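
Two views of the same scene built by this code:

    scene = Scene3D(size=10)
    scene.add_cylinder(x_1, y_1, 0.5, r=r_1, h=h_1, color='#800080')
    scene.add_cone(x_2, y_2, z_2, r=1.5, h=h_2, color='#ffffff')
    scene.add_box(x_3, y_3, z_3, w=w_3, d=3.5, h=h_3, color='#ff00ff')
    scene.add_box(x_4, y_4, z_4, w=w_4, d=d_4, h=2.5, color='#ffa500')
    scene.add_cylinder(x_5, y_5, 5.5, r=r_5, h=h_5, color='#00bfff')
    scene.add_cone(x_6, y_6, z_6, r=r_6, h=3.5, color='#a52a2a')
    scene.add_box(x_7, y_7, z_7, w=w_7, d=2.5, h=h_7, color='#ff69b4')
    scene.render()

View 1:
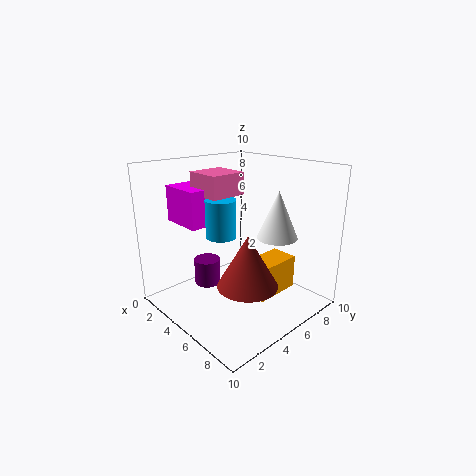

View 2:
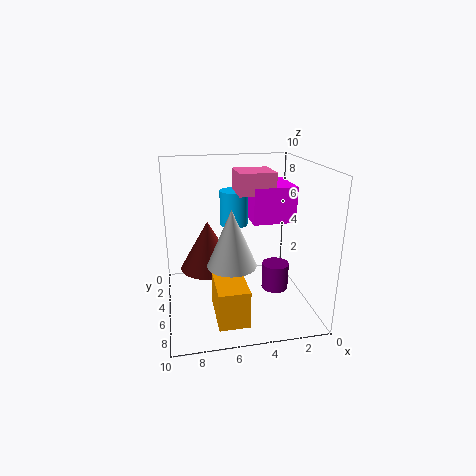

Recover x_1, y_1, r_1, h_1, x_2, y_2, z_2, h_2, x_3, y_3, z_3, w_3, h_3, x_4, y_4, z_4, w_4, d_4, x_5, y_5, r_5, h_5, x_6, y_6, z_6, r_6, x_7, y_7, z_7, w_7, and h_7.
x_1 = 2, y_1 = 4.5, r_1 = 1, h_1 = 2, x_2 = 6, y_2 = 8, z_2 = 4.5, h_2 = 3.5, x_3 = 1, y_3 = 2, z_3 = 6, w_3 = 3, h_3 = 2.5, x_4 = 5, y_4 = 5.5, z_4 = 0.5, w_4 = 2, d_4 = 3.5, x_5 = 5, y_5 = 3.5, r_5 = 1, h_5 = 2.5, x_6 = 7, y_6 = 4, z_6 = 2.5, r_6 = 2, x_7 = 2.5, y_7 = 3, z_7 = 8, w_7 = 2.5, h_7 = 1.5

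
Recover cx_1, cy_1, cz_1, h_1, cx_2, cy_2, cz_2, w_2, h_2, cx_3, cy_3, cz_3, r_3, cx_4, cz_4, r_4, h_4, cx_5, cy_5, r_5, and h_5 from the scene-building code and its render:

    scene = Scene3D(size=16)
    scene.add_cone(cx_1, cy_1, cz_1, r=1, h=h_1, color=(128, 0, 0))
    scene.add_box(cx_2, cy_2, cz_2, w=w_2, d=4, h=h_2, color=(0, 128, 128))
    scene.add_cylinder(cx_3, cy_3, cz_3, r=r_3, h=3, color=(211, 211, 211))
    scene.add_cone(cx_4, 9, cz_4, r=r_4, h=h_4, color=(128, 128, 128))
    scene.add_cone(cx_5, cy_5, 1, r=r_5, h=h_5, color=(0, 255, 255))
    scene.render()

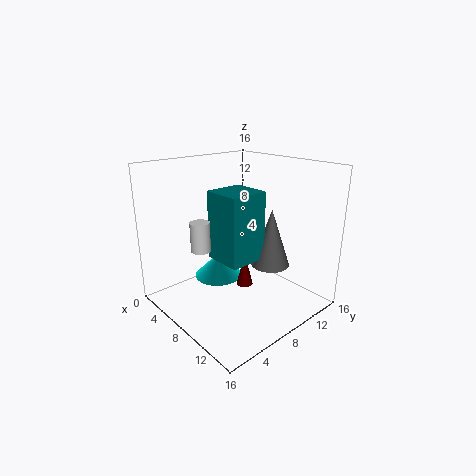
cx_1 = 7
cy_1 = 10
cz_1 = 1
h_1 = 4
cx_2 = 8
cy_2 = 4
cz_2 = 7
w_2 = 4
h_2 = 7
cx_3 = 8
cy_3 = 3
cz_3 = 8
r_3 = 1
cx_4 = 12
cz_4 = 6
r_4 = 2
h_4 = 6
cx_5 = 3
cy_5 = 9
r_5 = 3
h_5 = 3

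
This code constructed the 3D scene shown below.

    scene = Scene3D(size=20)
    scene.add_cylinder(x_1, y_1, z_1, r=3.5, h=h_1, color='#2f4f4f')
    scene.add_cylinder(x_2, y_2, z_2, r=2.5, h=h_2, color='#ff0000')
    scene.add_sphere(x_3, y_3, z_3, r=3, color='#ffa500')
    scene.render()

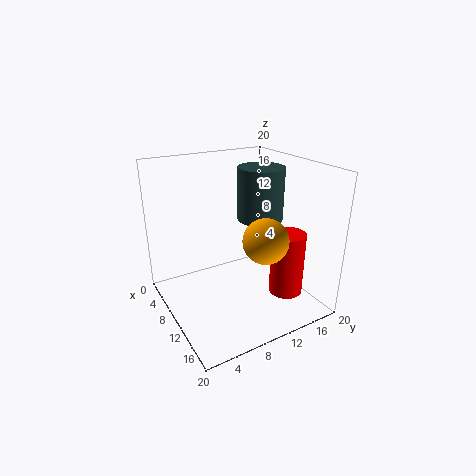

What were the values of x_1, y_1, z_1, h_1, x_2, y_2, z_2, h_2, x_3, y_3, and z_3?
x_1 = 6.5
y_1 = 16
z_1 = 10.5
h_1 = 8
x_2 = 12.5
y_2 = 17
z_2 = 0.5
h_2 = 9.5
x_3 = 14.5
y_3 = 11.5
z_3 = 11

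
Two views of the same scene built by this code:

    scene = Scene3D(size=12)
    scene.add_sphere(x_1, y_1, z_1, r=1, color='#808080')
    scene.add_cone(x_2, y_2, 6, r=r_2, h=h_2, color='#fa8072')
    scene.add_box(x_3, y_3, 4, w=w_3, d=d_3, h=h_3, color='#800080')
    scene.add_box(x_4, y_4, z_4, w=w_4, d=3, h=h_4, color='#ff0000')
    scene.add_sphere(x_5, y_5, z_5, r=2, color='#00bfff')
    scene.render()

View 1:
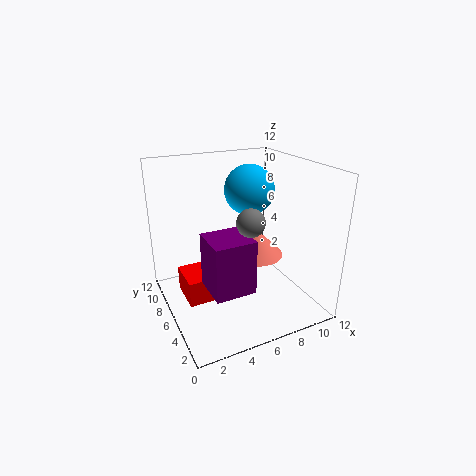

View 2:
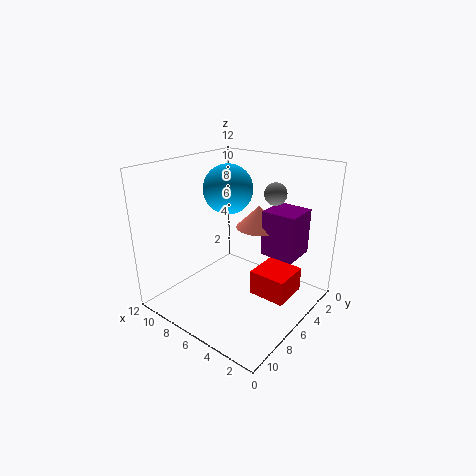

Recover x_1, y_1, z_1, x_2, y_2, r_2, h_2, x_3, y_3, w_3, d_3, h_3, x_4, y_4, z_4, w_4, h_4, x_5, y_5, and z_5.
x_1 = 5; y_1 = 2; z_1 = 9; x_2 = 6; y_2 = 3; r_2 = 2; h_2 = 2; x_3 = 2; y_3 = 1; w_3 = 3; d_3 = 3; h_3 = 4; x_4 = 1; y_4 = 4; z_4 = 2; w_4 = 3; h_4 = 2; x_5 = 7; y_5 = 6; z_5 = 10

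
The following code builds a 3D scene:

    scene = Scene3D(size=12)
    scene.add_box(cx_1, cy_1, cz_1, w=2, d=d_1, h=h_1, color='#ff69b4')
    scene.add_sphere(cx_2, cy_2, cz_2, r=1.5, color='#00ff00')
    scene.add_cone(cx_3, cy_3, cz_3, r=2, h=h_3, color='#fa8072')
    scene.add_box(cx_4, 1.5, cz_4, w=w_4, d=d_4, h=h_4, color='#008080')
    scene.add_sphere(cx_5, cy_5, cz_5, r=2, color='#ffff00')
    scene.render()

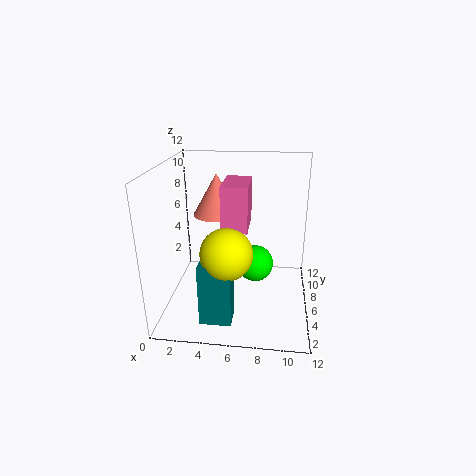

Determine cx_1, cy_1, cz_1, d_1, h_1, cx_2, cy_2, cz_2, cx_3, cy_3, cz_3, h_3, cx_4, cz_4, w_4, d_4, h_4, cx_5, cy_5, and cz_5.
cx_1 = 5, cy_1 = 3.5, cz_1 = 7.5, d_1 = 3.5, h_1 = 3.5, cx_2 = 7.5, cy_2 = 5.5, cz_2 = 4, cx_3 = 4, cy_3 = 7.5, cz_3 = 7.5, h_3 = 3.5, cx_4 = 3.5, cz_4 = 0.5, w_4 = 2.5, d_4 = 2, h_4 = 5, cx_5 = 5.5, cy_5 = 3, cz_5 = 6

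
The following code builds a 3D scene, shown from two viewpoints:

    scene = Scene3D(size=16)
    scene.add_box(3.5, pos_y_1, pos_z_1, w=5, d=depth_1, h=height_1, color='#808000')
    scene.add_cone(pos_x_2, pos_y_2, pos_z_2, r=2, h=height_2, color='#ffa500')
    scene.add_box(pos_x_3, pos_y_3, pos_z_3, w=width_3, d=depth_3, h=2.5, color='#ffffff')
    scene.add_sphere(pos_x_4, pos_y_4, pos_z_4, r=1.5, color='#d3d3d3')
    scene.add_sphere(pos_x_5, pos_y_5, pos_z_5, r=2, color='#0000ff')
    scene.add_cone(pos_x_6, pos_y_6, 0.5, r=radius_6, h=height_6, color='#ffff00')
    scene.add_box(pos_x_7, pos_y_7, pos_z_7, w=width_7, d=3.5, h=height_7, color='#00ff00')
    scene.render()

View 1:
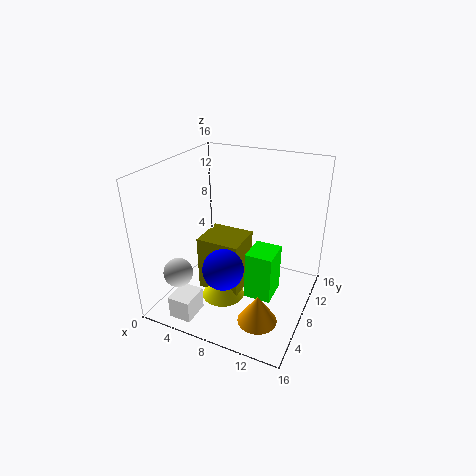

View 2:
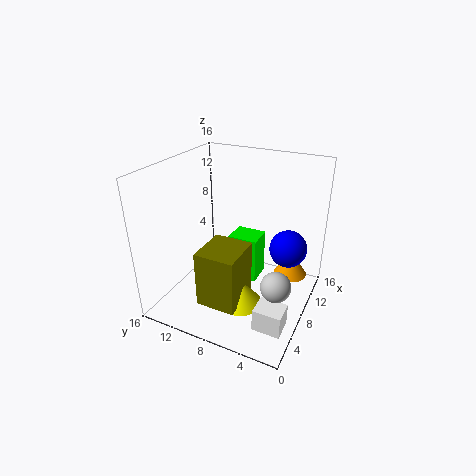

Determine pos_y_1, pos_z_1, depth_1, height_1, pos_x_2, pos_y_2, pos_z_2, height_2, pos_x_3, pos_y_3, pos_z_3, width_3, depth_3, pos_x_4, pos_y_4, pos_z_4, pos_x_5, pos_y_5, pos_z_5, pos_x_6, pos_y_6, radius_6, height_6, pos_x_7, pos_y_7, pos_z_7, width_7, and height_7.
pos_y_1 = 6.5; pos_z_1 = 1; depth_1 = 4.5; height_1 = 6.5; pos_x_2 = 12.5; pos_y_2 = 3; pos_z_2 = 2; height_2 = 3; pos_x_3 = 3; pos_y_3 = 1; pos_z_3 = 0.5; width_3 = 2.5; depth_3 = 3; pos_x_4 = 4; pos_y_4 = 2; pos_z_4 = 6; pos_x_5 = 9; pos_y_5 = 2.5; pos_z_5 = 7.5; pos_x_6 = 6.5; pos_y_6 = 7; radius_6 = 2.5; height_6 = 3; pos_x_7 = 9.5; pos_y_7 = 6.5; pos_z_7 = 1.5; width_7 = 3; height_7 = 5.5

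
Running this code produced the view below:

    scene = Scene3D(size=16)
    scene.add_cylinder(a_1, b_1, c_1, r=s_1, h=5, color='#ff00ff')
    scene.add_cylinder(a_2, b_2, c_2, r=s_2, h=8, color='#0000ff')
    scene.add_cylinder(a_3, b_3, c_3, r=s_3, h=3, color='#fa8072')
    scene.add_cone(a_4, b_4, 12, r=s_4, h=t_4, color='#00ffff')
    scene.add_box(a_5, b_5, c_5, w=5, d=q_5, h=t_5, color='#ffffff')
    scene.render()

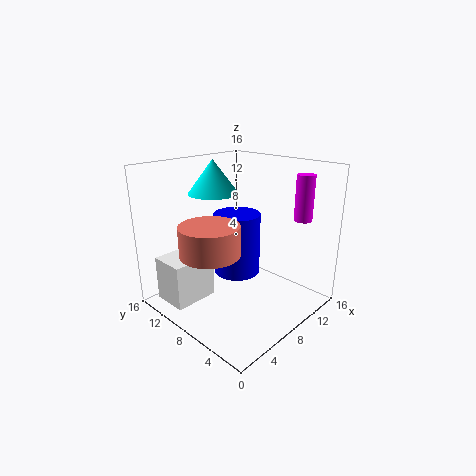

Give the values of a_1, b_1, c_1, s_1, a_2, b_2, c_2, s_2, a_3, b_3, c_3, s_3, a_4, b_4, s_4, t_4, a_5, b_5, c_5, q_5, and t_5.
a_1 = 13
b_1 = 3
c_1 = 10
s_1 = 1
a_2 = 12
b_2 = 12
c_2 = 1
s_2 = 3
a_3 = 3
b_3 = 7
c_3 = 8
s_3 = 3
a_4 = 9
b_4 = 13
s_4 = 3
t_4 = 4
a_5 = 1
b_5 = 10
c_5 = 1
q_5 = 4
t_5 = 5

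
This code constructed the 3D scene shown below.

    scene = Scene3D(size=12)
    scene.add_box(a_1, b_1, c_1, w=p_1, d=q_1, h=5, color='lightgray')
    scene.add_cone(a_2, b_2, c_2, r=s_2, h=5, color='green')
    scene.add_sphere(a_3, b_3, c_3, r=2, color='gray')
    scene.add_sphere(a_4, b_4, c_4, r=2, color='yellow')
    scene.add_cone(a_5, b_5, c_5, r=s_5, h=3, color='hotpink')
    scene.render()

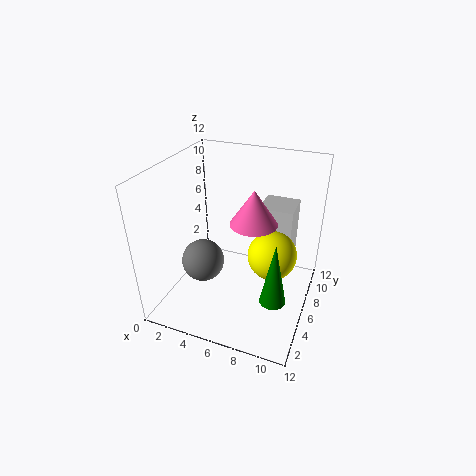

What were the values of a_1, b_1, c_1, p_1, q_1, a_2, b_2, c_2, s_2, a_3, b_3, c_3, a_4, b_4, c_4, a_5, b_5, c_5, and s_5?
a_1 = 7
b_1 = 8
c_1 = 3
p_1 = 3
q_1 = 3
a_2 = 10
b_2 = 3
c_2 = 3
s_2 = 1
a_3 = 2
b_3 = 7
c_3 = 2
a_4 = 9
b_4 = 6
c_4 = 5
a_5 = 7
b_5 = 7
c_5 = 7
s_5 = 2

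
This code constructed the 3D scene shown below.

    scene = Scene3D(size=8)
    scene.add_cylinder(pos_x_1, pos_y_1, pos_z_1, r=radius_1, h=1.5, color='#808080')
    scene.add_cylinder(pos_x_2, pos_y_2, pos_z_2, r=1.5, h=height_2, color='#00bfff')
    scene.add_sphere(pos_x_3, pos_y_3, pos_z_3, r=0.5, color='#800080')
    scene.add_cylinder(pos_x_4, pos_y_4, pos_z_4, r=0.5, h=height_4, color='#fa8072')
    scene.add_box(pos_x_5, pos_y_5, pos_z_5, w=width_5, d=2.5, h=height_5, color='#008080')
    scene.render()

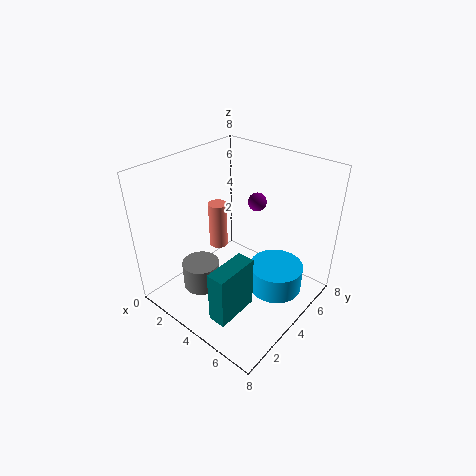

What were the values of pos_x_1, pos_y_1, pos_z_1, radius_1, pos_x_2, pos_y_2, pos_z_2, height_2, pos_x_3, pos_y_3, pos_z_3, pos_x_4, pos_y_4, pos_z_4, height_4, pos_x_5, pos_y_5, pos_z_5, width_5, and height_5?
pos_x_1 = 3
pos_y_1 = 2
pos_z_1 = 1.5
radius_1 = 1
pos_x_2 = 6
pos_y_2 = 5
pos_z_2 = 1
height_2 = 1.5
pos_x_3 = 4.5
pos_y_3 = 5
pos_z_3 = 6
pos_x_4 = 3
pos_y_4 = 3.5
pos_z_4 = 3.5
height_4 = 2.5
pos_x_5 = 4.5
pos_y_5 = 1
pos_z_5 = 0.5
width_5 = 1
height_5 = 3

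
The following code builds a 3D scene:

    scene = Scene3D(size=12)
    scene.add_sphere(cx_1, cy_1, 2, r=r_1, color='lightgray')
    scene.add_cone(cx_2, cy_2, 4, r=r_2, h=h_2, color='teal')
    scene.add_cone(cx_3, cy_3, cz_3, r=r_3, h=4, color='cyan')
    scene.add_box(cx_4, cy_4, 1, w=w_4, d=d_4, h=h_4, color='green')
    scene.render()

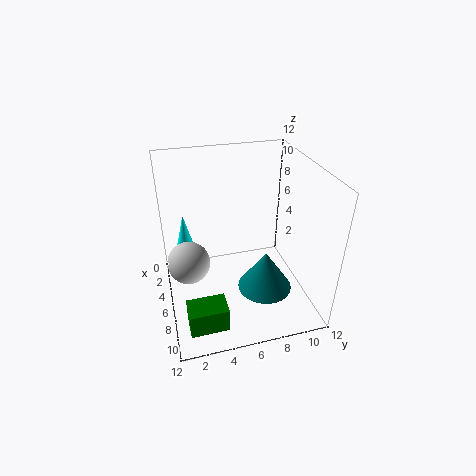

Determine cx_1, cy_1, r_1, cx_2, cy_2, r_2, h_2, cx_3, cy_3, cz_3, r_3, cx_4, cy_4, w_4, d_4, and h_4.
cx_1 = 3; cy_1 = 2; r_1 = 2; cx_2 = 10; cy_2 = 7; r_2 = 2; h_2 = 3; cx_3 = 1; cy_3 = 2; cz_3 = 2; r_3 = 1; cx_4 = 9; cy_4 = 1; w_4 = 2; d_4 = 3; h_4 = 2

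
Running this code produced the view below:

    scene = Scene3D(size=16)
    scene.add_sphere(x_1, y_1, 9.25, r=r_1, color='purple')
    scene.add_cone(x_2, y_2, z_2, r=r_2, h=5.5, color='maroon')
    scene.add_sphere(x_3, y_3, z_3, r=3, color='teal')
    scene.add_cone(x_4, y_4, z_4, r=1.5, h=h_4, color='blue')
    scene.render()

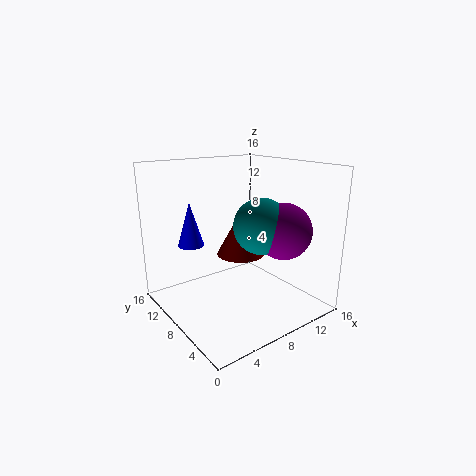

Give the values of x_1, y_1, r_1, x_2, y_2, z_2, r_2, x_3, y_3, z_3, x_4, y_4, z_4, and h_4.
x_1 = 11; y_1 = 4; r_1 = 3; x_2 = 11; y_2 = 11.5; z_2 = 4.25; r_2 = 3; x_3 = 9.25; y_3 = 5.5; z_3 = 9.75; x_4 = 4.25; y_4 = 12; z_4 = 6.75; h_4 = 5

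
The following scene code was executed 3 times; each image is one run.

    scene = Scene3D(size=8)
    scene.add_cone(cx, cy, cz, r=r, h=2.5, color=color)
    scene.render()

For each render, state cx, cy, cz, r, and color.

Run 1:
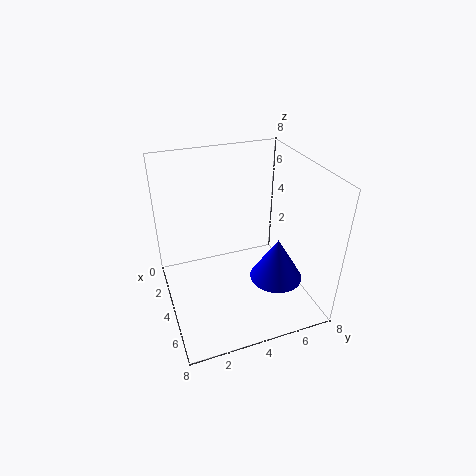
cx = 5, cy = 6, cz = 1.5, r = 1.5, color = 'blue'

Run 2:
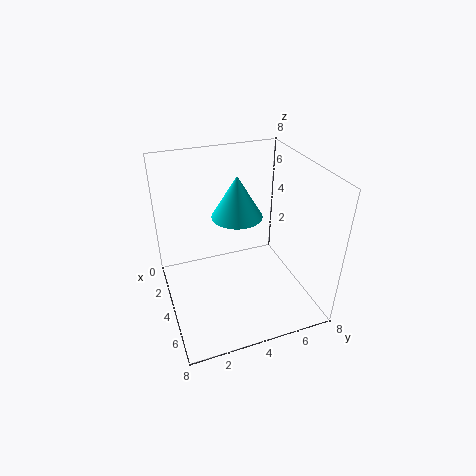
cx = 2.5, cy = 4.5, cz = 4.5, r = 1.5, color = 'cyan'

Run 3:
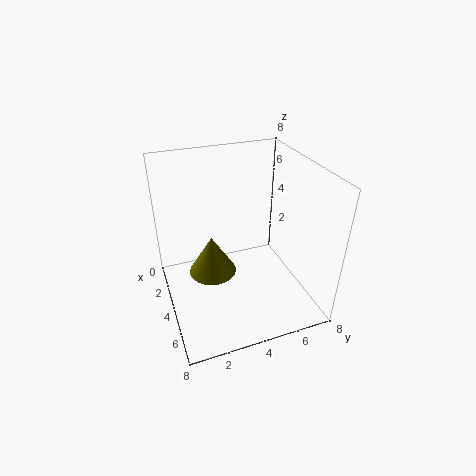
cx = 2, cy = 3, cz = 0.5, r = 1.5, color = 'olive'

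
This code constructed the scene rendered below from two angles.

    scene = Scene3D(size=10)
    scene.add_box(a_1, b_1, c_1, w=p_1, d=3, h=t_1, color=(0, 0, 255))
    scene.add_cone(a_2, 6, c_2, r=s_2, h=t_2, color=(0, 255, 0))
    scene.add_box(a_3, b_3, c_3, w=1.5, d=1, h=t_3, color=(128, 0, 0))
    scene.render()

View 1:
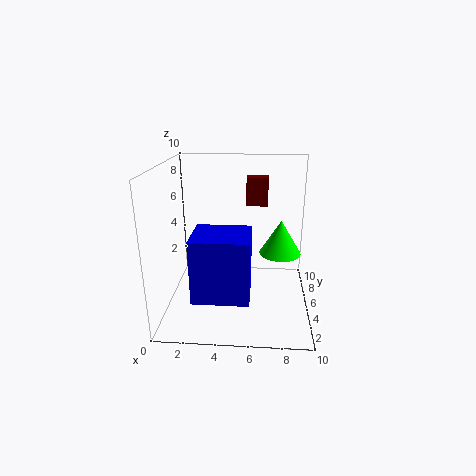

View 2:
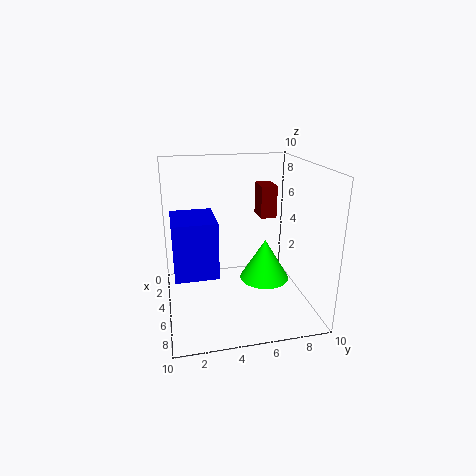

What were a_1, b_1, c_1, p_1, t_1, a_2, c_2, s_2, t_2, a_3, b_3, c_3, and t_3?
a_1 = 2.5; b_1 = 0.5; c_1 = 2.5; p_1 = 3.5; t_1 = 4; a_2 = 8; c_2 = 3.5; s_2 = 1.5; t_2 = 2.5; a_3 = 5.5; b_3 = 6; c_3 = 7; t_3 = 2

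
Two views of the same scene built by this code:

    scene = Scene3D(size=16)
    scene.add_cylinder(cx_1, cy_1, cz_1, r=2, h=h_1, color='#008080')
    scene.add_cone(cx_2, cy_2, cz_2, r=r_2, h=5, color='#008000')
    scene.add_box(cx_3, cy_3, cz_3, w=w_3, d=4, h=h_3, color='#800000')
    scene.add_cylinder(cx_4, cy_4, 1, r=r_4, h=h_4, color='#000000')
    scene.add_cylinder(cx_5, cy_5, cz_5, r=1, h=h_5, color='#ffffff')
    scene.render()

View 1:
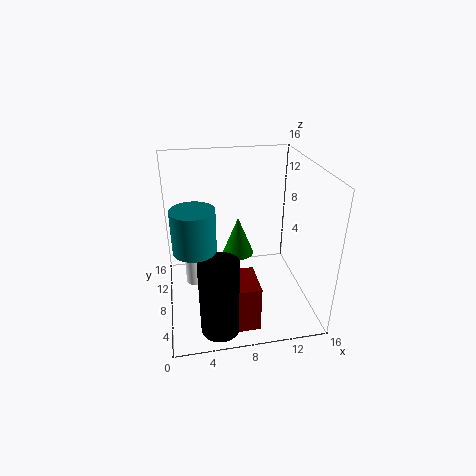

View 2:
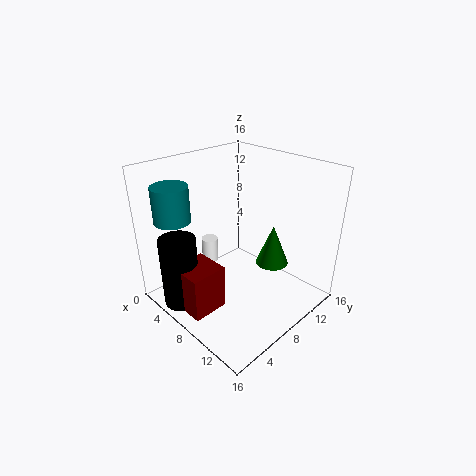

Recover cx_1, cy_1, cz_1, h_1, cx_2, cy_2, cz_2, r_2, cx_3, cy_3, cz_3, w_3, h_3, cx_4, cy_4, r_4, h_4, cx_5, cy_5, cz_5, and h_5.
cx_1 = 3
cy_1 = 3
cz_1 = 10
h_1 = 4
cx_2 = 9
cy_2 = 13
cz_2 = 3
r_2 = 2
cx_3 = 5
cy_3 = 1
cz_3 = 1
w_3 = 4
h_3 = 5
cx_4 = 5
cy_4 = 2
r_4 = 2
h_4 = 8
cx_5 = 3
cy_5 = 8
cz_5 = 3
h_5 = 3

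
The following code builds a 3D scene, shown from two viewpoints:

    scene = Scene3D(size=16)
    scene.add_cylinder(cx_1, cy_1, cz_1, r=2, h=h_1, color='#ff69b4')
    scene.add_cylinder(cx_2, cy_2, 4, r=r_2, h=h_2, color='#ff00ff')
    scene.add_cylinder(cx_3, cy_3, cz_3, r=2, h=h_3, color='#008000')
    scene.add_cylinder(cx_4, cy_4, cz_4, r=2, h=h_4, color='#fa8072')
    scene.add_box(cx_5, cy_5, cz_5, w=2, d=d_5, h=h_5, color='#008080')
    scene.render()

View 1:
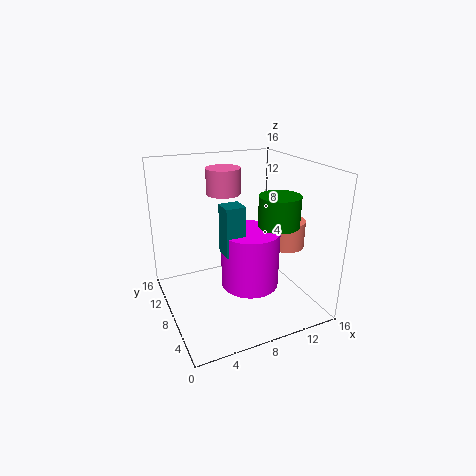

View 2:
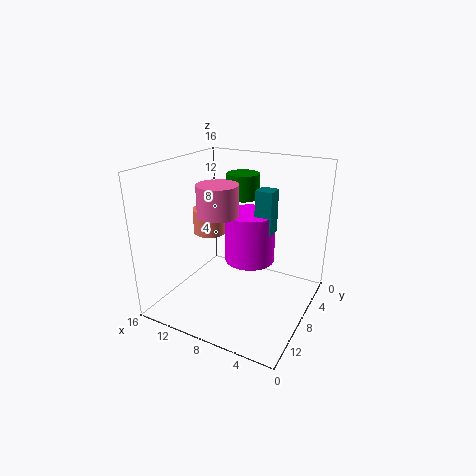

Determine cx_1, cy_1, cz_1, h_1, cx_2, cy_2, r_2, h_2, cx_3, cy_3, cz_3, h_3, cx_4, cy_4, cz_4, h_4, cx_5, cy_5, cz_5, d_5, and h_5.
cx_1 = 8
cy_1 = 12
cz_1 = 12
h_1 = 3
cx_2 = 8
cy_2 = 5
r_2 = 3
h_2 = 6
cx_3 = 10
cy_3 = 3
cz_3 = 11
h_3 = 3
cx_4 = 13
cy_4 = 6
cz_4 = 7
h_4 = 3
cx_5 = 5
cy_5 = 4
cz_5 = 8
d_5 = 2
h_5 = 5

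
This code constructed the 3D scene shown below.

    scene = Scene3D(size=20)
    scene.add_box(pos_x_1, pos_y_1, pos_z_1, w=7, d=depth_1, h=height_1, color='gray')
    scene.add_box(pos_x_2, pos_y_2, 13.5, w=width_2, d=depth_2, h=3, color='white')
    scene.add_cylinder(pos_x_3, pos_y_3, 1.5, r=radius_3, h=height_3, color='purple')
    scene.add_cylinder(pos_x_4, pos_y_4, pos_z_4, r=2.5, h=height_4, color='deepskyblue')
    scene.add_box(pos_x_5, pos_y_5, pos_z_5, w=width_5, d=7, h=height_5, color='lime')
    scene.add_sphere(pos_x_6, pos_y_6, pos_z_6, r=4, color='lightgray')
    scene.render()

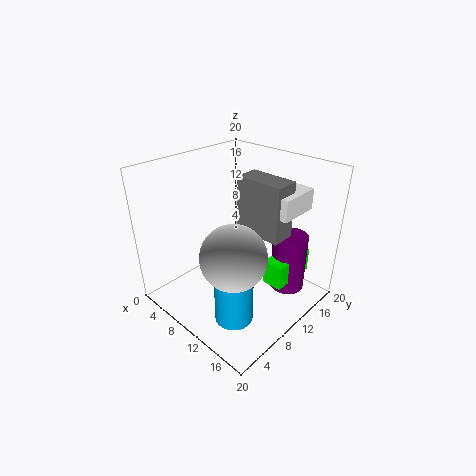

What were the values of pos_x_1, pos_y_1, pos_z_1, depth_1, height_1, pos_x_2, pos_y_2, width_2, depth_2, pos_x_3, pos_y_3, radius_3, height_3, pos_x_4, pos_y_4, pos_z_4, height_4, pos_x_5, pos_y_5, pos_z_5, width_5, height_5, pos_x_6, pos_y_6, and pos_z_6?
pos_x_1 = 8
pos_y_1 = 12
pos_z_1 = 10
depth_1 = 3.5
height_1 = 8
pos_x_2 = 12.5
pos_y_2 = 12.5
width_2 = 3.5
depth_2 = 6
pos_x_3 = 15
pos_y_3 = 15.5
radius_3 = 2.5
height_3 = 8.5
pos_x_4 = 14
pos_y_4 = 5
pos_z_4 = 1.5
height_4 = 8.5
pos_x_5 = 13.5
pos_y_5 = 11.5
pos_z_5 = 3.5
width_5 = 3
height_5 = 3.5
pos_x_6 = 14.5
pos_y_6 = 4.5
pos_z_6 = 11.5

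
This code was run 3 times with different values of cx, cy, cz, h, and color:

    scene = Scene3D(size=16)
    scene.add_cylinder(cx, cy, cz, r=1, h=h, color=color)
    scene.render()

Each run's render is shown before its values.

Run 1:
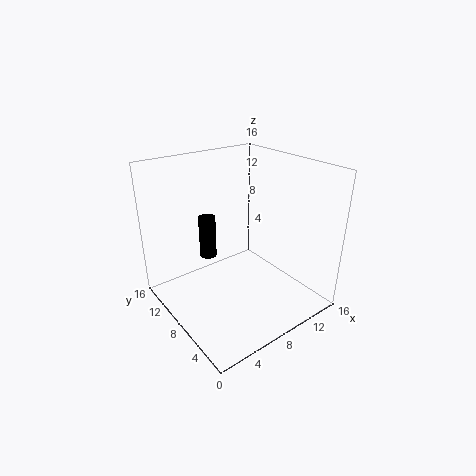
cx = 6.5, cy = 12, cz = 4.5, h = 5, color = 'black'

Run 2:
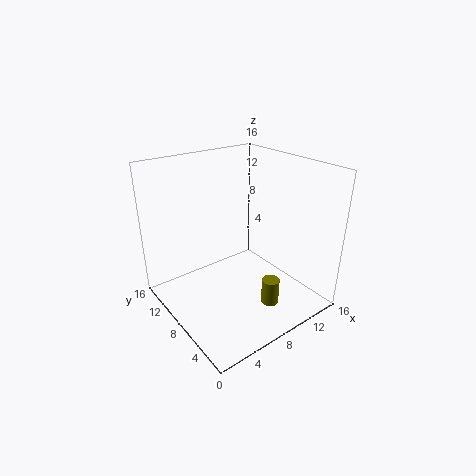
cx = 10, cy = 4.5, cz = 0.5, h = 3, color = 'olive'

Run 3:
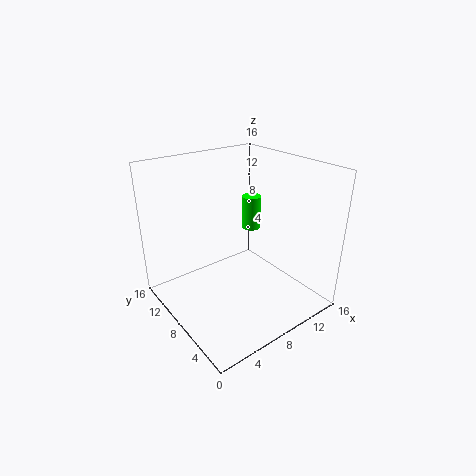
cx = 9, cy = 7, cz = 9.5, h = 3.5, color = 'lime'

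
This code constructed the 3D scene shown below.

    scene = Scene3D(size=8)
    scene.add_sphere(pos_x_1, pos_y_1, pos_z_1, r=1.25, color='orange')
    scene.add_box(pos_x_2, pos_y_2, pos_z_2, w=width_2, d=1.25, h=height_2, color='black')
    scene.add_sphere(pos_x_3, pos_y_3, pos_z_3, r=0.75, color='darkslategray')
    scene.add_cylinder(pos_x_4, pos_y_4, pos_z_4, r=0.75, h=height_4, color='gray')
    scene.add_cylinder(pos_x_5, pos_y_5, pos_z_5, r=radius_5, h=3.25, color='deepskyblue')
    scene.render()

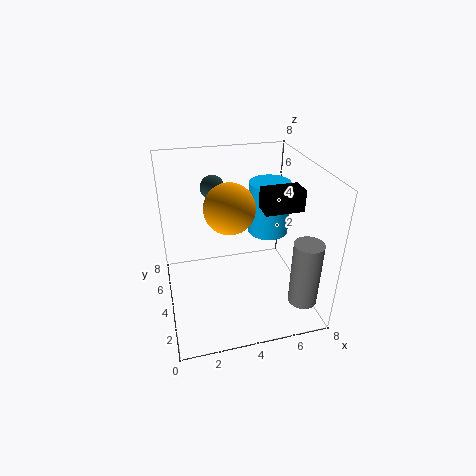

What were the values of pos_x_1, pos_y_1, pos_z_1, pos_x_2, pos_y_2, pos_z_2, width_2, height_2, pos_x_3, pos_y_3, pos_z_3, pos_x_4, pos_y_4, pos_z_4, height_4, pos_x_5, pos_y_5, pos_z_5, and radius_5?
pos_x_1 = 3.25
pos_y_1 = 2.75
pos_z_1 = 6.5
pos_x_2 = 5.5
pos_y_2 = 3.75
pos_z_2 = 5.25
width_2 = 2.25
height_2 = 1.25
pos_x_3 = 3.25
pos_y_3 = 7.25
pos_z_3 = 5.75
pos_x_4 = 6.75
pos_y_4 = 1
pos_z_4 = 1.5
height_4 = 3.5
pos_x_5 = 6.5
pos_y_5 = 6
pos_z_5 = 3
radius_5 = 1.25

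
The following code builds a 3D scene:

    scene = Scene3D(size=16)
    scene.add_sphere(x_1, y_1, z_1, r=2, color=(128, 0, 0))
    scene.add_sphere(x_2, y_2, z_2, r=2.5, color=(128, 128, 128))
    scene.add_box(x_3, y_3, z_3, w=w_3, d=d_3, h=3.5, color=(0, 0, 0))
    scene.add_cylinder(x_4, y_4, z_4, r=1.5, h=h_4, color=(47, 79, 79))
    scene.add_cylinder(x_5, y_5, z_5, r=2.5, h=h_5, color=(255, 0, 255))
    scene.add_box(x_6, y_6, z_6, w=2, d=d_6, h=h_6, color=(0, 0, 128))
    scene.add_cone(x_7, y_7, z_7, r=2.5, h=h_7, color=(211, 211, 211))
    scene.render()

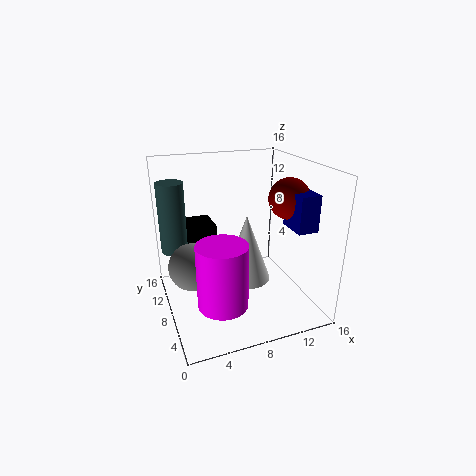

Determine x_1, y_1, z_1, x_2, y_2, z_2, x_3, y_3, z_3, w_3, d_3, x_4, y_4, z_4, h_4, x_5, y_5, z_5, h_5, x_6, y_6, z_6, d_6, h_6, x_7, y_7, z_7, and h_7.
x_1 = 11.5; y_1 = 3.5; z_1 = 13.5; x_2 = 2.5; y_2 = 7; z_2 = 6; x_3 = 3.5; y_3 = 11; z_3 = 5; w_3 = 3; d_3 = 4; x_4 = 1.5; y_4 = 11.5; z_4 = 6; h_4 = 8; x_5 = 4.5; y_5 = 3; z_5 = 3.5; h_5 = 6.5; x_6 = 11; y_6 = 0.5; z_6 = 11; d_6 = 3; h_6 = 3.5; x_7 = 8; y_7 = 5.5; z_7 = 4.5; h_7 = 7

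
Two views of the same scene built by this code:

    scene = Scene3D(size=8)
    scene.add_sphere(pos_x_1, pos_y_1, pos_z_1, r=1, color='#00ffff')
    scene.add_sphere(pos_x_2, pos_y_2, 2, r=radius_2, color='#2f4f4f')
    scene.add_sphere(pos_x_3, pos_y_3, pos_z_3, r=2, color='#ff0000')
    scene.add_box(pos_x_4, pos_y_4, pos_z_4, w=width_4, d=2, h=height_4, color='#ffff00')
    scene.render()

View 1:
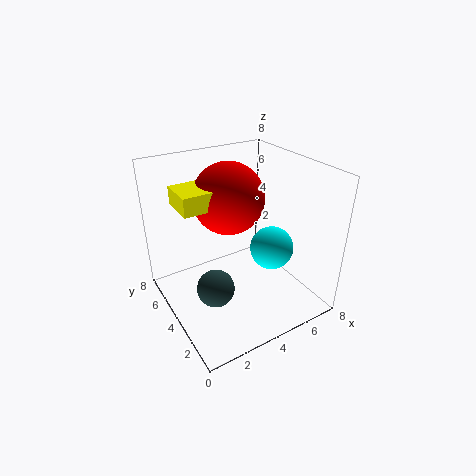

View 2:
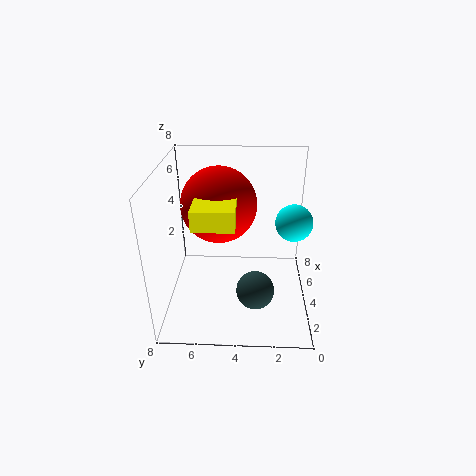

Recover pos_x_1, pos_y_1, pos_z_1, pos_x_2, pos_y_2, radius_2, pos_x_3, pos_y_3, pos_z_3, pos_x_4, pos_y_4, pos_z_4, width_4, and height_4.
pos_x_1 = 4
pos_y_1 = 1
pos_z_1 = 5
pos_x_2 = 2
pos_y_2 = 3
radius_2 = 1
pos_x_3 = 4
pos_y_3 = 5
pos_z_3 = 6
pos_x_4 = 1
pos_y_4 = 4
pos_z_4 = 6
width_4 = 3
height_4 = 1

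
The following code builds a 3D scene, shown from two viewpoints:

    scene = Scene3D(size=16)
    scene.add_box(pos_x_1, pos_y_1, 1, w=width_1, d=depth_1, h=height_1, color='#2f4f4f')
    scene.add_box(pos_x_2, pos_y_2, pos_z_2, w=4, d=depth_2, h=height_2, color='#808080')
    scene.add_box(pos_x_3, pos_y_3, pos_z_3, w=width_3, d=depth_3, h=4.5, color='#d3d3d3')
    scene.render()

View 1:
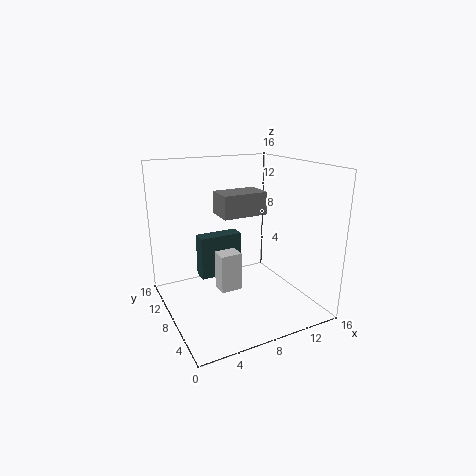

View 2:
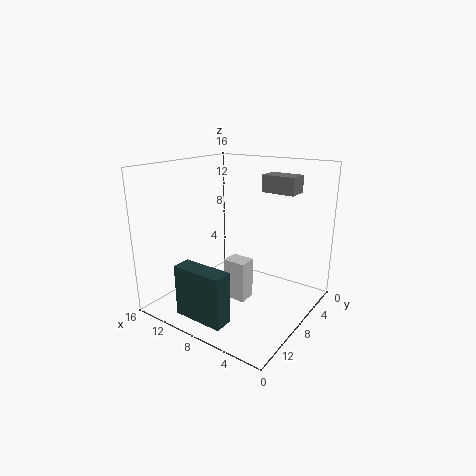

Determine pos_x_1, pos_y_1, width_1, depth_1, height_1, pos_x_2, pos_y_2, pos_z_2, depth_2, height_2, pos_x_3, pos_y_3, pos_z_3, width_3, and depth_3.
pos_x_1 = 5.5; pos_y_1 = 13; width_1 = 5.5; depth_1 = 2; height_1 = 5.5; pos_x_2 = 3.5; pos_y_2 = 1.5; pos_z_2 = 12.5; depth_2 = 2.5; height_2 = 2; pos_x_3 = 6; pos_y_3 = 8; pos_z_3 = 1.5; width_3 = 2.5; depth_3 = 2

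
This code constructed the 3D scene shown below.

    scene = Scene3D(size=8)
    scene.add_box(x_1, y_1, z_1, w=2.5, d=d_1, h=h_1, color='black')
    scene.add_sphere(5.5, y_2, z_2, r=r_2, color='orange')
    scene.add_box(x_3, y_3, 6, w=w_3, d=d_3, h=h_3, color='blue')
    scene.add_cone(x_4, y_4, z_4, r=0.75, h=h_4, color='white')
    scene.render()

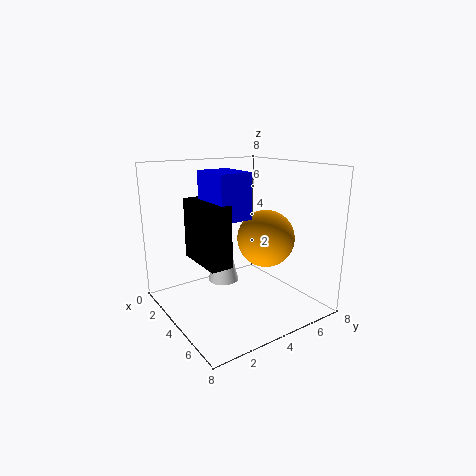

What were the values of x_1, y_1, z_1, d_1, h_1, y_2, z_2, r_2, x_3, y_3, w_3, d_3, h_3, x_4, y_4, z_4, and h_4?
x_1 = 4.75; y_1 = 0.5; z_1 = 4; d_1 = 1; h_1 = 2.75; y_2 = 4.75; z_2 = 4.25; r_2 = 1.5; x_3 = 5.25; y_3 = 1; w_3 = 2; d_3 = 1.5; h_3 = 2; x_4 = 5.25; y_4 = 2.25; z_4 = 2.5; h_4 = 3.25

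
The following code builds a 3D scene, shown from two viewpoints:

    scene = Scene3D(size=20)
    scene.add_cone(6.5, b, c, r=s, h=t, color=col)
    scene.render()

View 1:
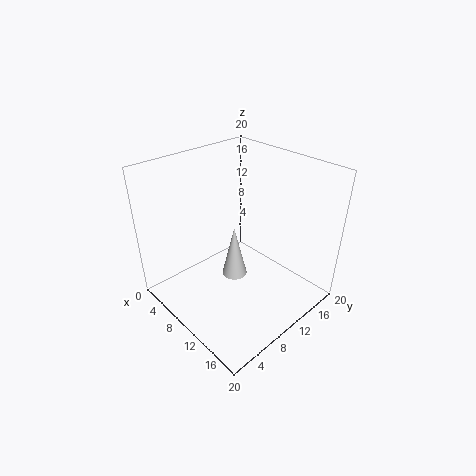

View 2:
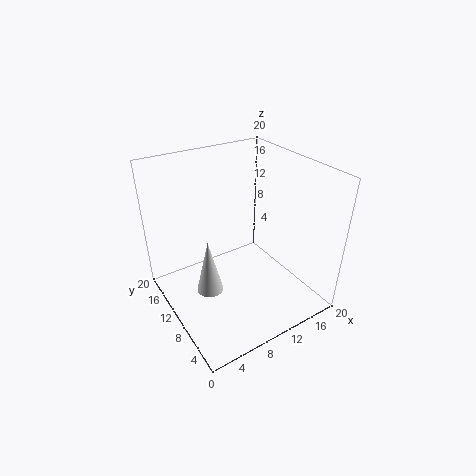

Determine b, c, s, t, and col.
b = 12.5
c = 0.5
s = 2
t = 8.5
col = 'lightgray'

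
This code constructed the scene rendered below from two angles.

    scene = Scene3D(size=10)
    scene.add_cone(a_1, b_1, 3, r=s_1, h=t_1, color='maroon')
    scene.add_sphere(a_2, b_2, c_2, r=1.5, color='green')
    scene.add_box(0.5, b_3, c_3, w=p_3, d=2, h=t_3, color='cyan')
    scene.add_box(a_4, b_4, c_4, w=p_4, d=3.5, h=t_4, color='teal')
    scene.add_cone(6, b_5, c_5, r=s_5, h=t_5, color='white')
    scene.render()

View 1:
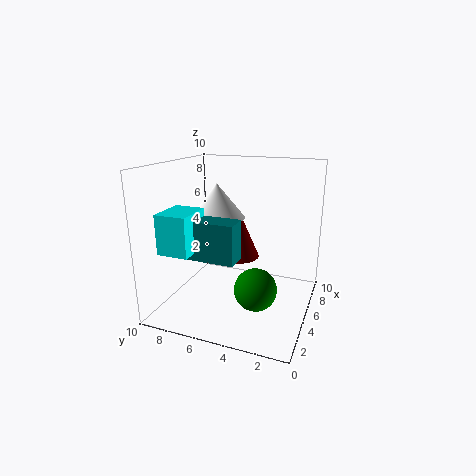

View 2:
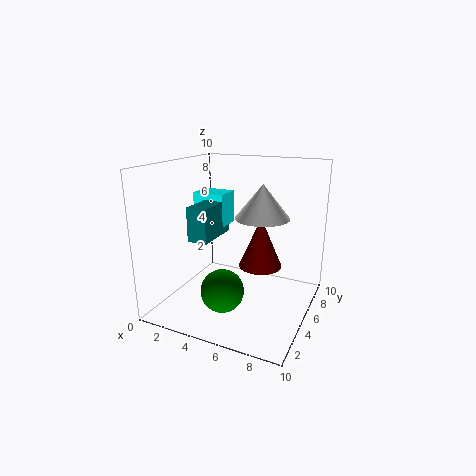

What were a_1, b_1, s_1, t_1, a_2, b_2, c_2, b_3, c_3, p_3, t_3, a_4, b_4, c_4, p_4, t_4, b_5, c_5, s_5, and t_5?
a_1 = 6.5; b_1 = 5.5; s_1 = 1.5; t_1 = 3.5; a_2 = 4.5; b_2 = 3.5; c_2 = 1.5; b_3 = 6.5; c_3 = 5; p_3 = 2.5; t_3 = 2.5; a_4 = 1.5; b_4 = 4; c_4 = 4.5; p_4 = 1.5; t_4 = 2.5; b_5 = 7; c_5 = 6; s_5 = 2; t_5 = 2.5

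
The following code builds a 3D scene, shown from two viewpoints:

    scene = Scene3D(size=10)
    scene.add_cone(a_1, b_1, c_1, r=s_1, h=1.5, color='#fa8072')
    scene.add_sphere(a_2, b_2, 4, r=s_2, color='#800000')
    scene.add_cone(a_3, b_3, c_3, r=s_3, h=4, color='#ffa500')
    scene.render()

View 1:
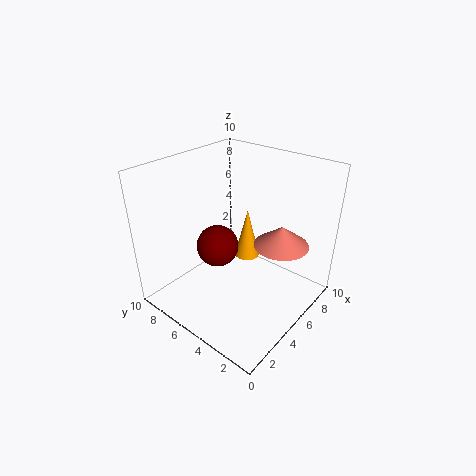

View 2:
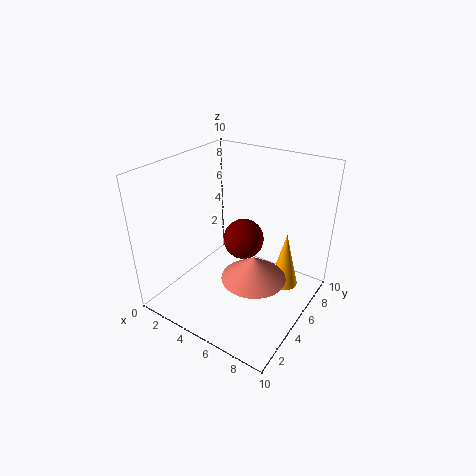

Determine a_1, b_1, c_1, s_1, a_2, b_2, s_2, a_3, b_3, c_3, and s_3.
a_1 = 7.5; b_1 = 3; c_1 = 4; s_1 = 2; a_2 = 4.5; b_2 = 6.5; s_2 = 1.5; a_3 = 8; b_3 = 6.5; c_3 = 1.5; s_3 = 1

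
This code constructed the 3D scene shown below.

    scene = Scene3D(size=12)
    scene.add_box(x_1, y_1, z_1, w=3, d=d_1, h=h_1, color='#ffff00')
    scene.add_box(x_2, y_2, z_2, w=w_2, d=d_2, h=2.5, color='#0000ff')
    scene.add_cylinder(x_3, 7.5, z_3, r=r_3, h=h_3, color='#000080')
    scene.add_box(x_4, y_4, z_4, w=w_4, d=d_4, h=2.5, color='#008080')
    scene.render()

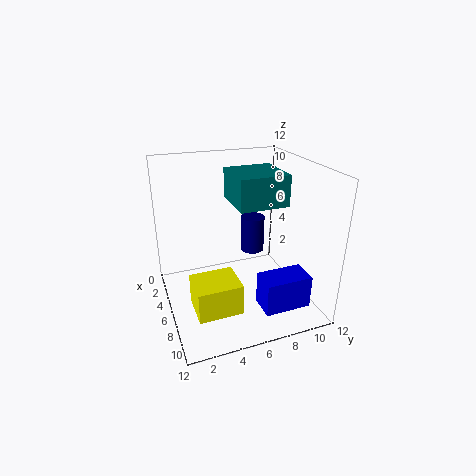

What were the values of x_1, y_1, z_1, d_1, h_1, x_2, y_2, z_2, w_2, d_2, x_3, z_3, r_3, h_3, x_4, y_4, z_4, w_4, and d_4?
x_1 = 7; y_1 = 1.5; z_1 = 1.5; d_1 = 3.5; h_1 = 2.5; x_2 = 10; y_2 = 6; z_2 = 2.5; w_2 = 2; d_2 = 3.5; x_3 = 5.5; z_3 = 4.5; r_3 = 1; h_3 = 3; x_4 = 4; y_4 = 5.5; z_4 = 9; w_4 = 4; d_4 = 4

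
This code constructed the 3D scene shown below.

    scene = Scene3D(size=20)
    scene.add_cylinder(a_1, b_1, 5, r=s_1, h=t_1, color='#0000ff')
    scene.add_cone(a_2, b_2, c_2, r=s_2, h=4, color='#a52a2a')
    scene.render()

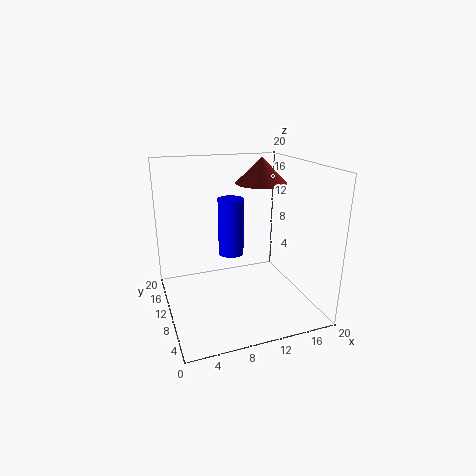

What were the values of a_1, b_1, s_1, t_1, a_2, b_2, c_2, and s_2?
a_1 = 11; b_1 = 16; s_1 = 2; t_1 = 9; a_2 = 16; b_2 = 16; c_2 = 16; s_2 = 4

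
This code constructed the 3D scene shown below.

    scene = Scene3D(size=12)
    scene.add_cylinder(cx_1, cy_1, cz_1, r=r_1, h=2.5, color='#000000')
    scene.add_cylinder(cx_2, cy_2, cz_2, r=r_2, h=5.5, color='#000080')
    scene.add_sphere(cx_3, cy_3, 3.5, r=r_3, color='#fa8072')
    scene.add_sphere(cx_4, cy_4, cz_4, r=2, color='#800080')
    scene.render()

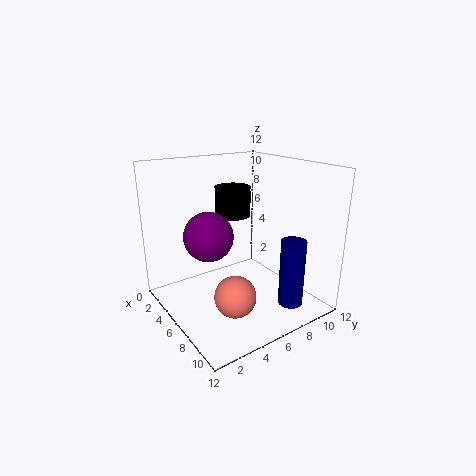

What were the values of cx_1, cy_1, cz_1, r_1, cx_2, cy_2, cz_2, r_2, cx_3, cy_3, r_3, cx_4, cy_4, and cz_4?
cx_1 = 4.5, cy_1 = 6.5, cz_1 = 7.5, r_1 = 1.5, cx_2 = 10, cy_2 = 8.5, cz_2 = 1, r_2 = 1, cx_3 = 10, cy_3 = 3, r_3 = 1.5, cx_4 = 5.5, cy_4 = 3.5, cz_4 = 6.5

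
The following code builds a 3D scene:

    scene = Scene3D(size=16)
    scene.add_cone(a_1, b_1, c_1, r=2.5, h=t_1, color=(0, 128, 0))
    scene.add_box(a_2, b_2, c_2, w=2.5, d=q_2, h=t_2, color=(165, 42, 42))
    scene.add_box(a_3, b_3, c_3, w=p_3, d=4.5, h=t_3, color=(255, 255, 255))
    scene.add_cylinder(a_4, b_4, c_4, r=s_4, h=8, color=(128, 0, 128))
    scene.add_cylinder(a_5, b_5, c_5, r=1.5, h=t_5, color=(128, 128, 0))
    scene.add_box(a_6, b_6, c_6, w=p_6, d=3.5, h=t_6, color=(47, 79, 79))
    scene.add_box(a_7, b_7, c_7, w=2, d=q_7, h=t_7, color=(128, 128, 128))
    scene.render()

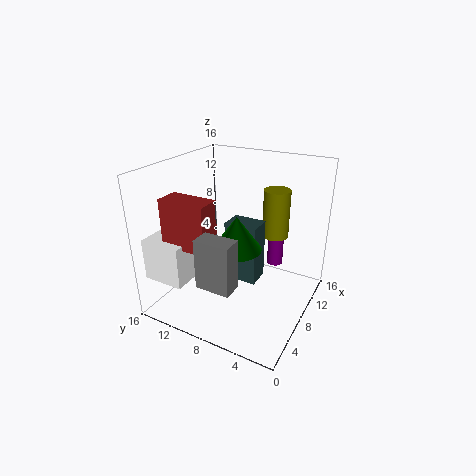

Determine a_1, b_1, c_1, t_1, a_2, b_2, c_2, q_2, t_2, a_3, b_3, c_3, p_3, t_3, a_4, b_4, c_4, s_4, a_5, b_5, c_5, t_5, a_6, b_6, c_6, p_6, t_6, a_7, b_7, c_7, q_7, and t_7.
a_1 = 5; b_1 = 6.5; c_1 = 8.5; t_1 = 3.5; a_2 = 2; b_2 = 8.5; c_2 = 8.5; q_2 = 5; t_2 = 5; a_3 = 1; b_3 = 11; c_3 = 4.5; p_3 = 3; t_3 = 4.5; a_4 = 14.5; b_4 = 6; c_4 = 2; s_4 = 1; a_5 = 11.5; b_5 = 5; c_5 = 7.5; t_5 = 5.5; a_6 = 6; b_6 = 5; c_6 = 4; p_6 = 2.5; t_6 = 6.5; a_7 = 0.5; b_7 = 5; c_7 = 6; q_7 = 3.5; t_7 = 5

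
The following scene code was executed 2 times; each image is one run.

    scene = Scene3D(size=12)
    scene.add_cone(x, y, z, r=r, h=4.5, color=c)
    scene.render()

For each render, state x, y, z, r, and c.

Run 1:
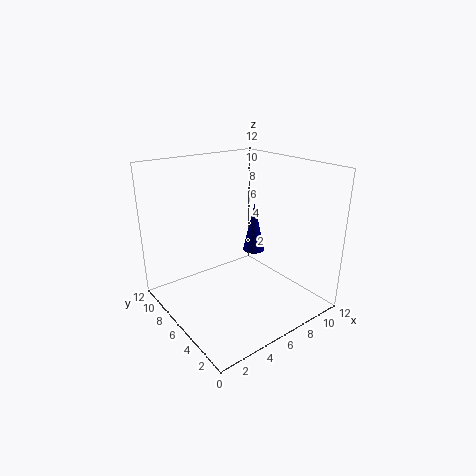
x = 9, y = 7.5, z = 3.5, r = 1, c = 'navy'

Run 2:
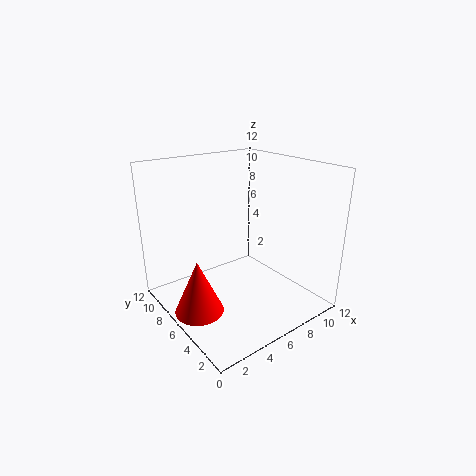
x = 2, y = 6, z = 0.5, r = 2, c = 'red'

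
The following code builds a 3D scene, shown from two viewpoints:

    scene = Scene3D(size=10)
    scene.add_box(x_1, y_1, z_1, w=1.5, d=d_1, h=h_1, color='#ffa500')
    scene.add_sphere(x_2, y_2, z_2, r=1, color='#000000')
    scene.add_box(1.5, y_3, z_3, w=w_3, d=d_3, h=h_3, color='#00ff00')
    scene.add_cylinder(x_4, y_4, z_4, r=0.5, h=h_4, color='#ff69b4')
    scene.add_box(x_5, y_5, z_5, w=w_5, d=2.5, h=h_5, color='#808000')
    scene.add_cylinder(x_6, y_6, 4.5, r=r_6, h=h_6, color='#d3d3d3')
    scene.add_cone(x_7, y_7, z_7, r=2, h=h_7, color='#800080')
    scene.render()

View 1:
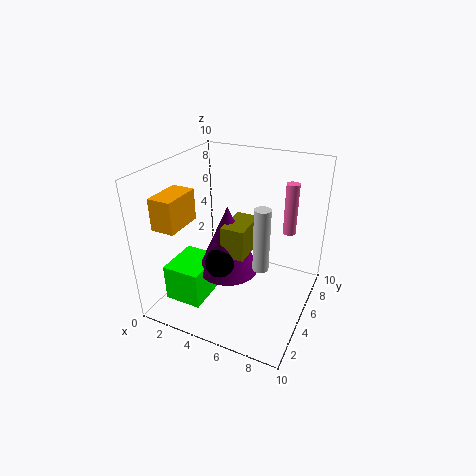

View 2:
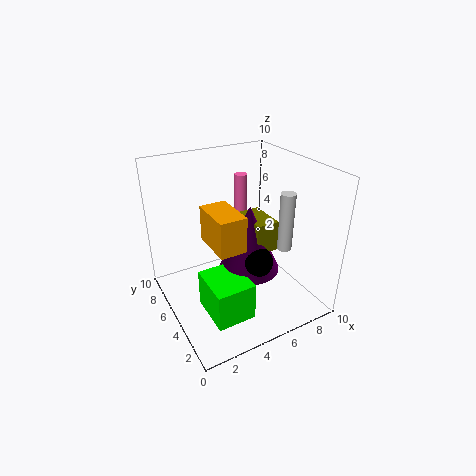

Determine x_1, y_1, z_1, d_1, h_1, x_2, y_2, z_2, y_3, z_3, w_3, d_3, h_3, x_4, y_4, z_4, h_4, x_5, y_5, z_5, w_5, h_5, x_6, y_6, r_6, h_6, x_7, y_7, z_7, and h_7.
x_1 = 1.5
y_1 = 0.5
z_1 = 7
d_1 = 2.5
h_1 = 2
x_2 = 5
y_2 = 2.5
z_2 = 4.5
y_3 = 1
z_3 = 1.5
w_3 = 2.5
d_3 = 3
h_3 = 2.5
x_4 = 7.5
y_4 = 9
z_4 = 4
h_4 = 4
x_5 = 5
y_5 = 2.5
z_5 = 5
w_5 = 1.5
h_5 = 2
x_6 = 7.5
y_6 = 3
r_6 = 0.5
h_6 = 4
x_7 = 5
y_7 = 3.5
z_7 = 3.5
h_7 = 4.5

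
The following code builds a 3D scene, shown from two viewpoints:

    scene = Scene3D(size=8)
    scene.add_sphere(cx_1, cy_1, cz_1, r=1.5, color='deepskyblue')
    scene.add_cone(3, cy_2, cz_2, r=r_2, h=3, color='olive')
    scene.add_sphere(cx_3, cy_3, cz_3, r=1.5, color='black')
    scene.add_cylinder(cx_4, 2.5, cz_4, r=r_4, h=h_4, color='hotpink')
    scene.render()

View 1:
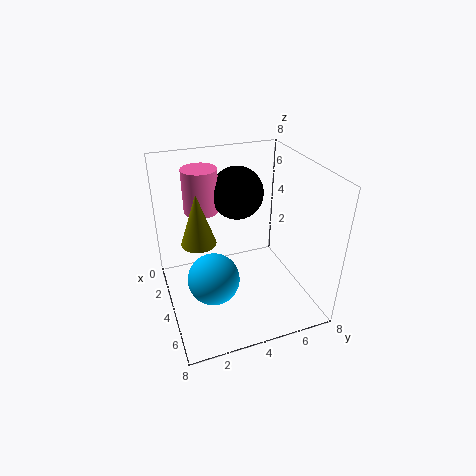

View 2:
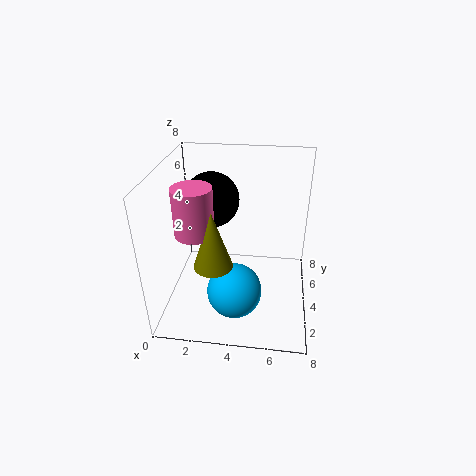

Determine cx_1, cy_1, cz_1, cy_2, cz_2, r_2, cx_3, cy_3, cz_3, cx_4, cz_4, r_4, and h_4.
cx_1 = 4; cy_1 = 2.5; cz_1 = 1.5; cy_2 = 2; cz_2 = 3.5; r_2 = 1; cx_3 = 2.5; cy_3 = 4.5; cz_3 = 6; cx_4 = 2; cz_4 = 5; r_4 = 1; h_4 = 2.5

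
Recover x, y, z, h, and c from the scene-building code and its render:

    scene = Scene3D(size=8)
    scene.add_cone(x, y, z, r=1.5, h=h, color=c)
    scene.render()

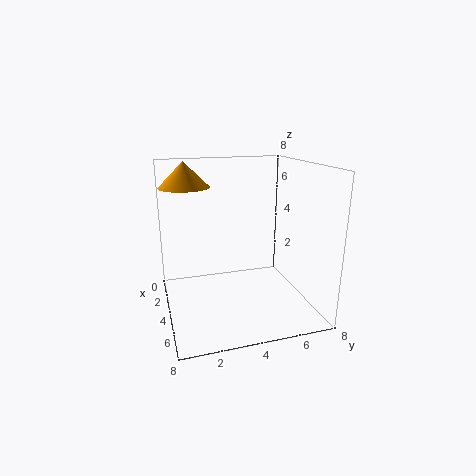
x = 1.5
y = 1.5
z = 6.5
h = 1.5
c = 'orange'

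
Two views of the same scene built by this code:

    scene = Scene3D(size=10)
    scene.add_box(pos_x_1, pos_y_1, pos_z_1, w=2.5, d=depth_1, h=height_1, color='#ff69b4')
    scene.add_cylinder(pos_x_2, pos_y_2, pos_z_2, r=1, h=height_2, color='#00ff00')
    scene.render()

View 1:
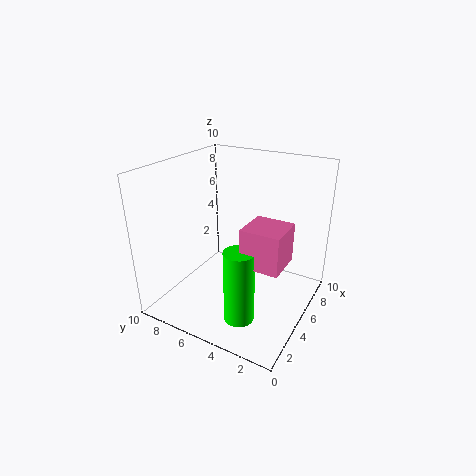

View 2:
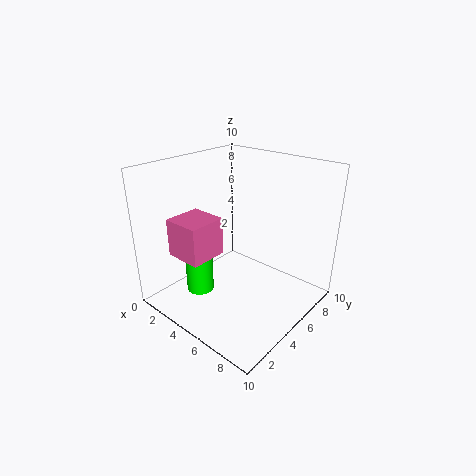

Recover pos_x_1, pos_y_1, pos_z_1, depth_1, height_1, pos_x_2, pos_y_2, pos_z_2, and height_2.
pos_x_1 = 2.5
pos_y_1 = 1
pos_z_1 = 4.5
depth_1 = 2.5
height_1 = 2.5
pos_x_2 = 2.5
pos_y_2 = 3.5
pos_z_2 = 0.5
height_2 = 5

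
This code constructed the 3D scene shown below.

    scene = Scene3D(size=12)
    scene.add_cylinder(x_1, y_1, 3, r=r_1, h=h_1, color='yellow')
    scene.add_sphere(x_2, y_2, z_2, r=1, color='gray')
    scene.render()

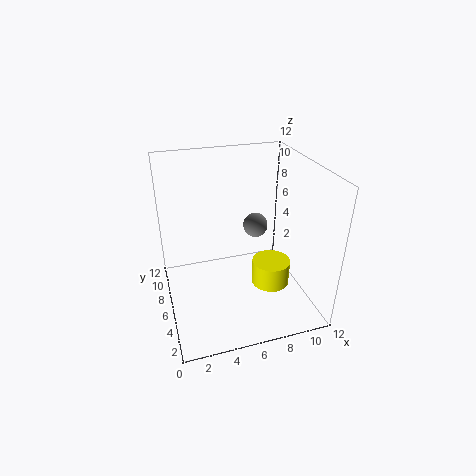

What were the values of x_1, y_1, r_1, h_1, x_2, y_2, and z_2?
x_1 = 8, y_1 = 3.5, r_1 = 1.5, h_1 = 2, x_2 = 7.5, y_2 = 6, z_2 = 7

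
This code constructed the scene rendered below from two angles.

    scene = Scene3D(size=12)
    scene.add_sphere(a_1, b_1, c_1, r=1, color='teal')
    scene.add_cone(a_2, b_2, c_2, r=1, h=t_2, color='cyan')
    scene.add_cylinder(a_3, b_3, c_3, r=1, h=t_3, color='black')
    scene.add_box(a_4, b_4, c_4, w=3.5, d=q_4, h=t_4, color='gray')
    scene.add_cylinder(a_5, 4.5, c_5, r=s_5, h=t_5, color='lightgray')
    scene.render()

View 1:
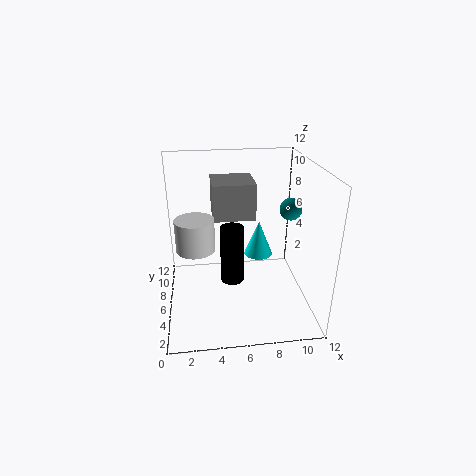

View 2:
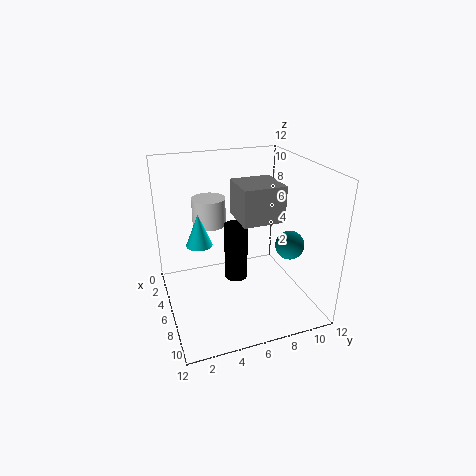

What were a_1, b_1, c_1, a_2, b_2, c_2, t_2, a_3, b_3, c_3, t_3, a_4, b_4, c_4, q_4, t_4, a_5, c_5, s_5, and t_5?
a_1 = 11
b_1 = 8
c_1 = 7.5
a_2 = 7
b_2 = 2.5
c_2 = 6.5
t_2 = 2.5
a_3 = 5.5
b_3 = 6
c_3 = 2
t_3 = 5
a_4 = 4
b_4 = 6
c_4 = 7.5
q_4 = 3.5
t_4 = 3
a_5 = 2.5
c_5 = 6
s_5 = 1.5
t_5 = 2.5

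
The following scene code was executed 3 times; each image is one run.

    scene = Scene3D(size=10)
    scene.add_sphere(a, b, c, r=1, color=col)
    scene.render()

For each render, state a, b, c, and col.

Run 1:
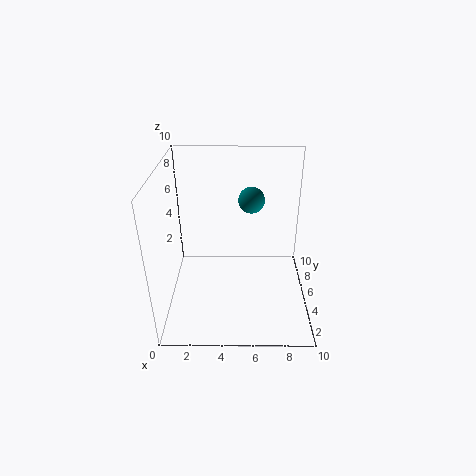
a = 6; b = 8; c = 6.5; col = 'teal'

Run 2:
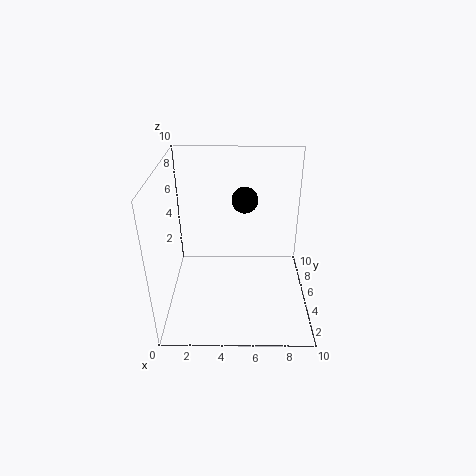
a = 5.5; b = 8; c = 6.5; col = 'black'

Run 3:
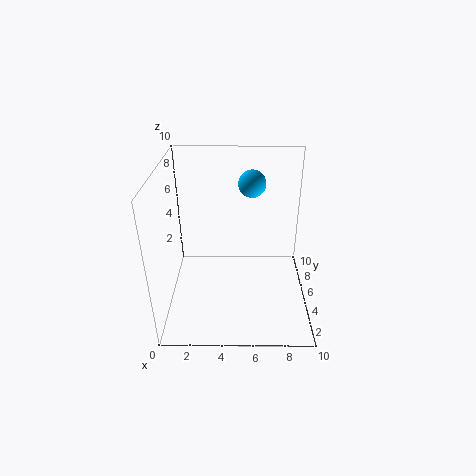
a = 6; b = 7.5; c = 8; col = 'deepskyblue'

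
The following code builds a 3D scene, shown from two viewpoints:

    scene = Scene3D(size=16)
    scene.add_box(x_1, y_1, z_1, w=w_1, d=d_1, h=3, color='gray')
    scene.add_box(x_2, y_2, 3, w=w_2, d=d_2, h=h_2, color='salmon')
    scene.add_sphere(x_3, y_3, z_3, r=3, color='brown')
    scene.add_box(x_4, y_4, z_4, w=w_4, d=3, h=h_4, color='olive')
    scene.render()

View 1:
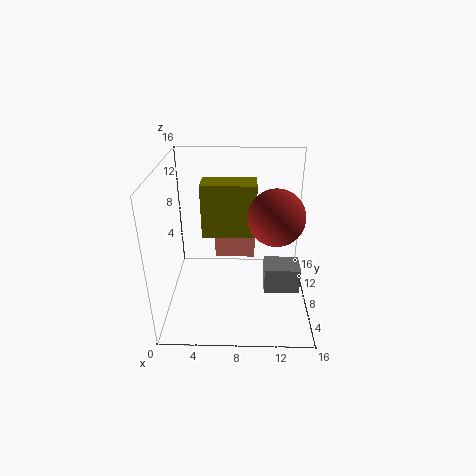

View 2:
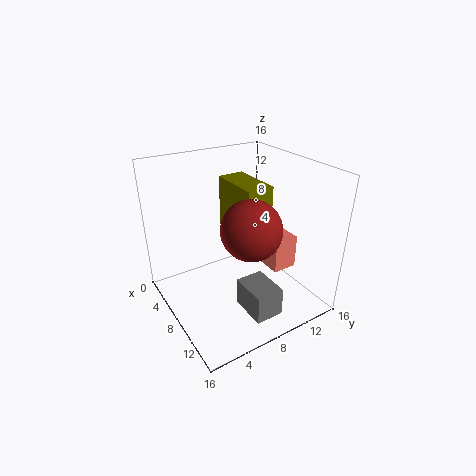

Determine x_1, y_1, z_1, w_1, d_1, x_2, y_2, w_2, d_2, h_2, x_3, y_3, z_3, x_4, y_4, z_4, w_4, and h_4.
x_1 = 11
y_1 = 6
z_1 = 2
w_1 = 4
d_1 = 3
x_2 = 5
y_2 = 12
w_2 = 5
d_2 = 3
h_2 = 4
x_3 = 12
y_3 = 7
z_3 = 11
x_4 = 4
y_4 = 8
z_4 = 8
w_4 = 6
h_4 = 6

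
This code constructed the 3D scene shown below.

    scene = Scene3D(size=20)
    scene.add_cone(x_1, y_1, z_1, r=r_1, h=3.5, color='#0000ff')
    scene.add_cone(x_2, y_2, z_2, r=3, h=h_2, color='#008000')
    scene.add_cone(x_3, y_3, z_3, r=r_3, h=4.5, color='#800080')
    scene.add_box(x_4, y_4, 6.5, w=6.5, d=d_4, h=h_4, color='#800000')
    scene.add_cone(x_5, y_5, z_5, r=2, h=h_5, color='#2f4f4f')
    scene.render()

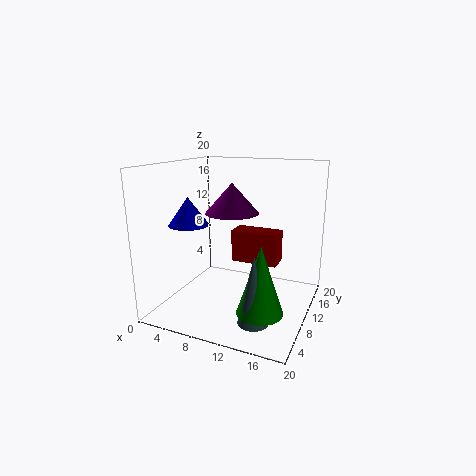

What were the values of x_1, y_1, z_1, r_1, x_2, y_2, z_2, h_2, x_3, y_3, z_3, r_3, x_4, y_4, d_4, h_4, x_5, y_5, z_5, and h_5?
x_1 = 6; y_1 = 4; z_1 = 13; r_1 = 2.5; x_2 = 15; y_2 = 5.5; z_2 = 2; h_2 = 9; x_3 = 7.5; y_3 = 13.5; z_3 = 12.5; r_3 = 4; x_4 = 9; y_4 = 10; d_4 = 3; h_4 = 4.5; x_5 = 14.5; y_5 = 4.5; z_5 = 1; h_5 = 9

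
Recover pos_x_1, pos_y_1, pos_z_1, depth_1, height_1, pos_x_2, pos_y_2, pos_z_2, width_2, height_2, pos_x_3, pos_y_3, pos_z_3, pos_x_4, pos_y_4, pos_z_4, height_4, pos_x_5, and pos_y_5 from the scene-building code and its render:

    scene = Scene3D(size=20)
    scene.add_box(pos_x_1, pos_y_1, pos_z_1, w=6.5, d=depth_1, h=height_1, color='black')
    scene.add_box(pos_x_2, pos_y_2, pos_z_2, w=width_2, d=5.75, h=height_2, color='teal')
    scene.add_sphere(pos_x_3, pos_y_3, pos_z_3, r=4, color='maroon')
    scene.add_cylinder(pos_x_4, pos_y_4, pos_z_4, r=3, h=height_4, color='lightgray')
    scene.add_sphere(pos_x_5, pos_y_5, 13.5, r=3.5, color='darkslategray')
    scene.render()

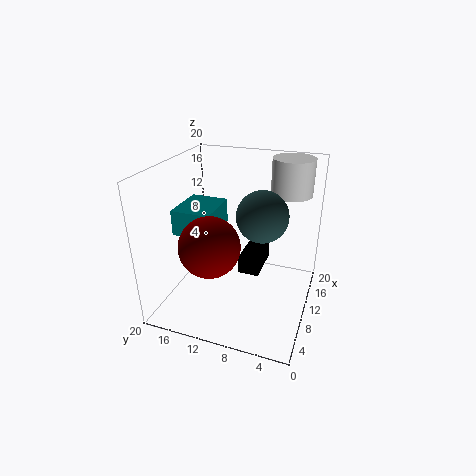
pos_x_1 = 12.75; pos_y_1 = 7.75; pos_z_1 = 2.25; depth_1 = 3.25; height_1 = 2.75; pos_x_2 = 8.5; pos_y_2 = 13.75; pos_z_2 = 9.5; width_2 = 7; height_2 = 3.75; pos_x_3 = 5.5; pos_y_3 = 12.25; pos_z_3 = 10.5; pos_x_4 = 16.75; pos_y_4 = 4.25; pos_z_4 = 14.75; height_4 = 5.25; pos_x_5 = 10.5; pos_y_5 = 6.75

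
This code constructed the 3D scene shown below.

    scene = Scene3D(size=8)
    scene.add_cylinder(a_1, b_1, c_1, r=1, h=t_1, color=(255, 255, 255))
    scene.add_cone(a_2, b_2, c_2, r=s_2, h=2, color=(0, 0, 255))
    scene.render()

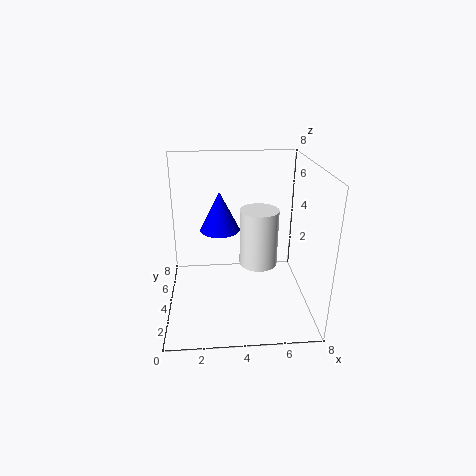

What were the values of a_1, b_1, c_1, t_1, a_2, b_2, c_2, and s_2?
a_1 = 5
b_1 = 3
c_1 = 3
t_1 = 3
a_2 = 3
b_2 = 3
c_2 = 5
s_2 = 1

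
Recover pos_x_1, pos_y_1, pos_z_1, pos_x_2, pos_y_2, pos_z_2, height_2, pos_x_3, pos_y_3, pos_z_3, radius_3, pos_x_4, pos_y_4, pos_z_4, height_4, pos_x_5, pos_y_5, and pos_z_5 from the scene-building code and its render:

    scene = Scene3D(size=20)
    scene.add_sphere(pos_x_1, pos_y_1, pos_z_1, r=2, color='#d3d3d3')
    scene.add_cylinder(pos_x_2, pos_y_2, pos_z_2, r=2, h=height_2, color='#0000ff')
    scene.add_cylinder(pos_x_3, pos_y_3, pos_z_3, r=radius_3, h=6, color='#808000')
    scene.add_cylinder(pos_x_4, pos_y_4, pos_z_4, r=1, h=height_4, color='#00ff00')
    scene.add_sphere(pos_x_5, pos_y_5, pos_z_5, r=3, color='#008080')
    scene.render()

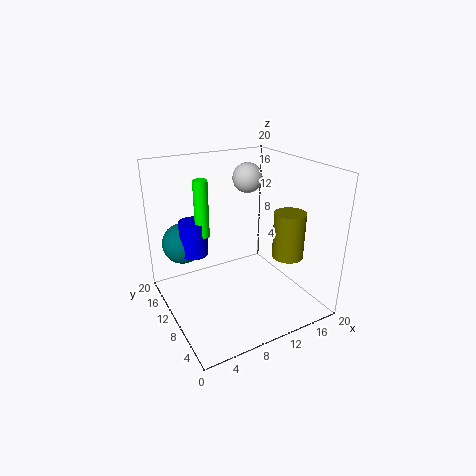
pos_x_1 = 12, pos_y_1 = 11, pos_z_1 = 18, pos_x_2 = 5, pos_y_2 = 14, pos_z_2 = 7, height_2 = 5, pos_x_3 = 14, pos_y_3 = 4, pos_z_3 = 9, radius_3 = 2, pos_x_4 = 6, pos_y_4 = 13, pos_z_4 = 10, height_4 = 8, pos_x_5 = 4, pos_y_5 = 16, pos_z_5 = 8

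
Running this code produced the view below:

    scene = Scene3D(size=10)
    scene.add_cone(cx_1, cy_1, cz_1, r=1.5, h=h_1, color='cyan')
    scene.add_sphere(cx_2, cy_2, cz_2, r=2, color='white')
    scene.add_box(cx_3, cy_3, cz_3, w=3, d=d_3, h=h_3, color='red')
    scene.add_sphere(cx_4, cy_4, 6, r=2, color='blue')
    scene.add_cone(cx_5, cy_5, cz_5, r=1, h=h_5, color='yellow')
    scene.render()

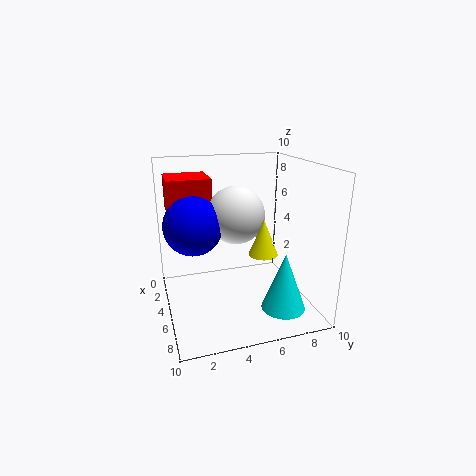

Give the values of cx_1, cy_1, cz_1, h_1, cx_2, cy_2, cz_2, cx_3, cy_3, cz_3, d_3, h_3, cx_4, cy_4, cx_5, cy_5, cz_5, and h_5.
cx_1 = 7.5; cy_1 = 7.5; cz_1 = 0.5; h_1 = 4; cx_2 = 4.5; cy_2 = 5; cz_2 = 6.5; cx_3 = 1; cy_3 = 0.5; cz_3 = 6.5; d_3 = 3; h_3 = 2.5; cx_4 = 4.5; cy_4 = 2; cx_5 = 6; cy_5 = 6.5; cz_5 = 4; h_5 = 2.5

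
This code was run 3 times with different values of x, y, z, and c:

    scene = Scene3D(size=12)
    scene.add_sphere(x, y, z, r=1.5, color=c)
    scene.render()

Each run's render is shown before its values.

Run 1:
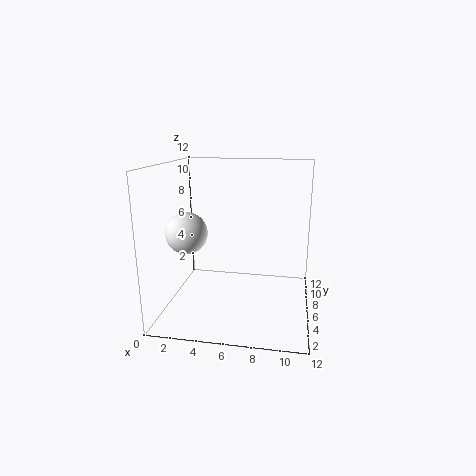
x = 3, y = 2, z = 7.5, c = 'white'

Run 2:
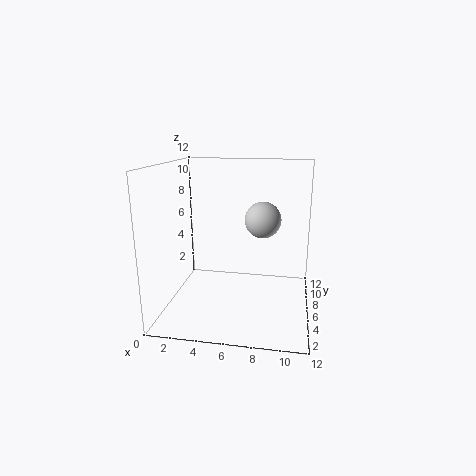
x = 8, y = 6.5, z = 7.5, c = 'lightgray'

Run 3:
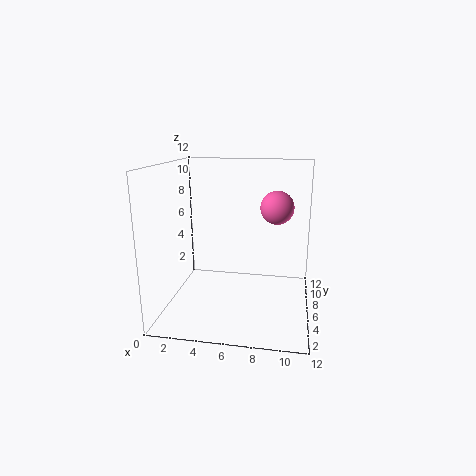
x = 9, y = 9, z = 8, c = 'hotpink'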